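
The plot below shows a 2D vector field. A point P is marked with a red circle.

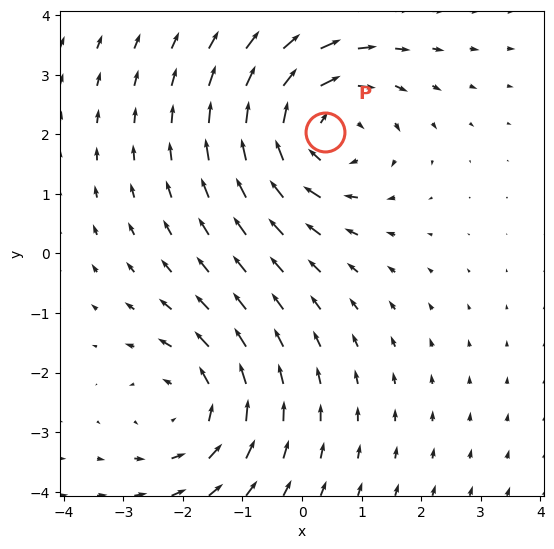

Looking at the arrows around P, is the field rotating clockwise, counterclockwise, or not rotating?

clockwise

Near P at (0.4, 2.0) the arrows circulate clockwise. The curl (z-component) there is about -3; negative curl means clockwise rotation.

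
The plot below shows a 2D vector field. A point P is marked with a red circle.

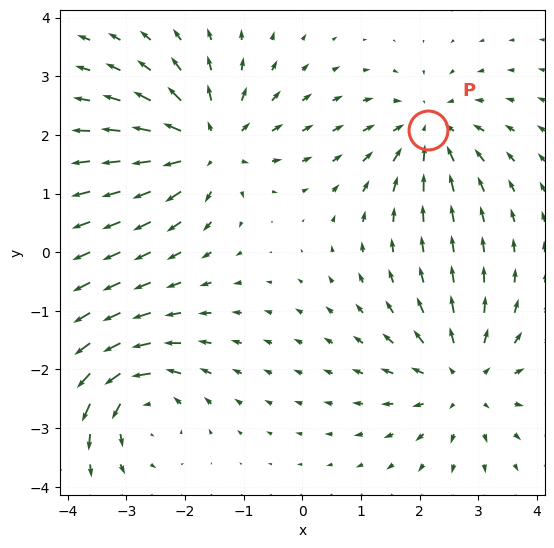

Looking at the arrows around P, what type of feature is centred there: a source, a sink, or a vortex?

sink

At P (2.1, 2.1) the arrows converge inward. Divergence about -4, curl ≈0 — negative divergence with near-zero curl is a sink.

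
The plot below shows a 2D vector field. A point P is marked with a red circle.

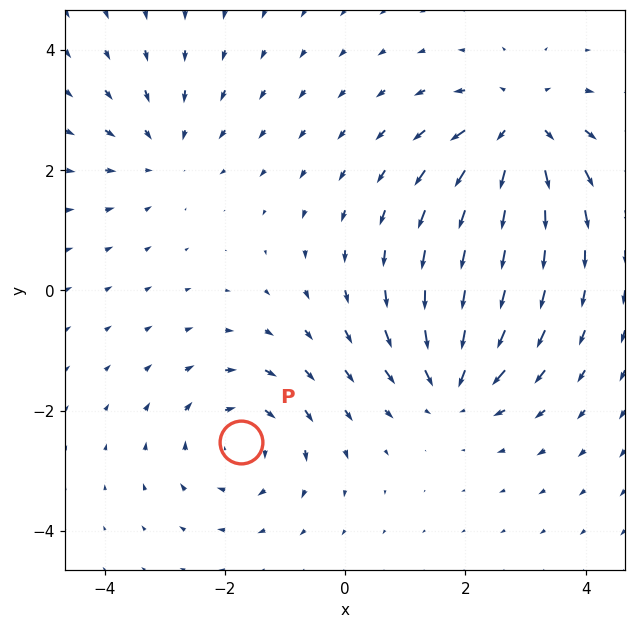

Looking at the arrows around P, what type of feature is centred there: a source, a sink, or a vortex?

vortex

At P (-1.7, -2.5) the arrows circulate clockwise. Divergence ≈0, curl about -4 — near-zero divergence with nonzero curl is a vortex.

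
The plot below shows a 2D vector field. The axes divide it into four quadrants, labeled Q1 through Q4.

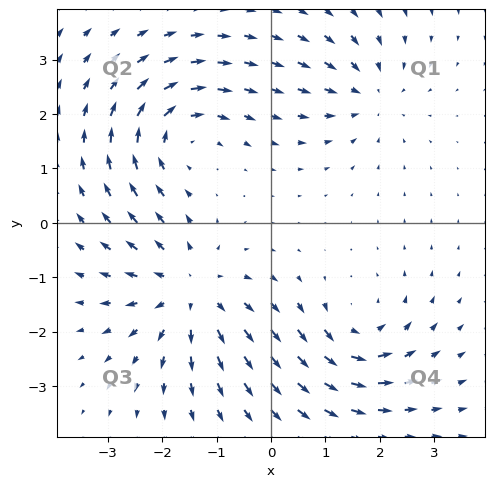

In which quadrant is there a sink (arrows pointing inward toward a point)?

Q1

The sink sits at approximately (1.8, 2.4), which lies in quadrant Q1. The divergence there is about -3, negative as expected for a sink.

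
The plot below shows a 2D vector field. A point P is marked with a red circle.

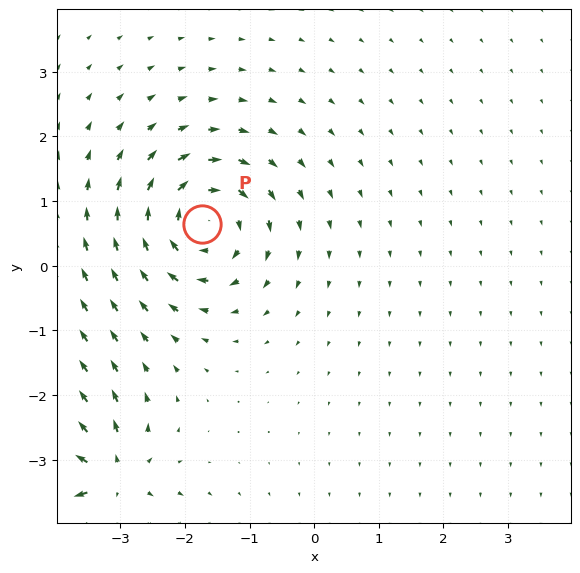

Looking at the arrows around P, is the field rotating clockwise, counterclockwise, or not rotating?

Near P at (-1.7, 0.7) the arrows circulate clockwise. The curl (z-component) there is about -6; negative curl means clockwise rotation.

clockwise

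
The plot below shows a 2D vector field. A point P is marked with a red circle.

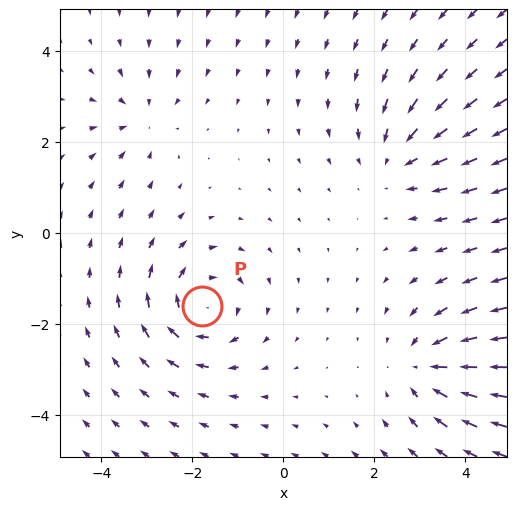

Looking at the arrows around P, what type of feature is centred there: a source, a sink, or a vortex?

At P (-1.8, -1.6) the arrows circulate clockwise. Divergence ≈0, curl about -4 — near-zero divergence with nonzero curl is a vortex.

vortex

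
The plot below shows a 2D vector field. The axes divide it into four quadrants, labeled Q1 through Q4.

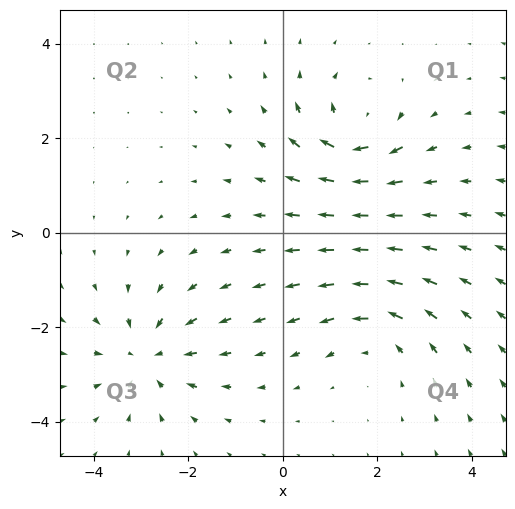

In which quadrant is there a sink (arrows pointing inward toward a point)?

The sink sits at approximately (-2.9, -2.6), which lies in quadrant Q3. The divergence there is about -3, negative as expected for a sink.

Q3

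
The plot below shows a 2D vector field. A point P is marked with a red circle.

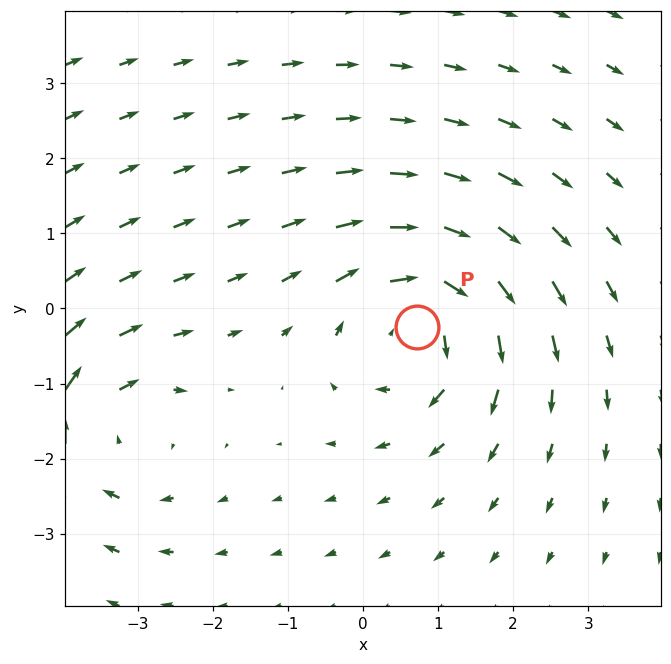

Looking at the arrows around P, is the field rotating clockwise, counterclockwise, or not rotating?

clockwise

Near P at (0.7, -0.2) the arrows circulate clockwise. The curl (z-component) there is about -5; negative curl means clockwise rotation.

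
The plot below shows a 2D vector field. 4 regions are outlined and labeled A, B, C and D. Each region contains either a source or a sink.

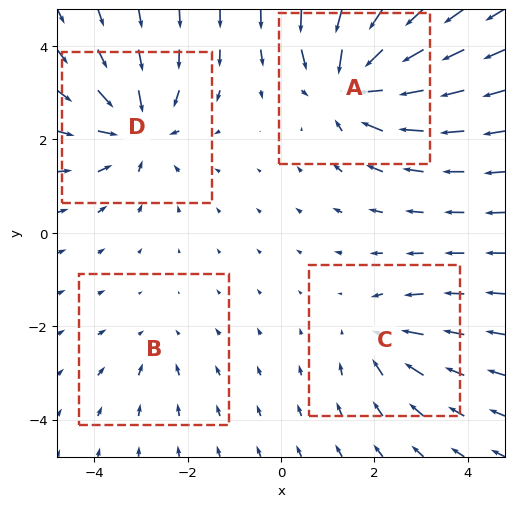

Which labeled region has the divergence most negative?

A

Divergence at each region's feature centre — A: about -7, B: about -2, C: about -3, D: about -5. Region A is most negative.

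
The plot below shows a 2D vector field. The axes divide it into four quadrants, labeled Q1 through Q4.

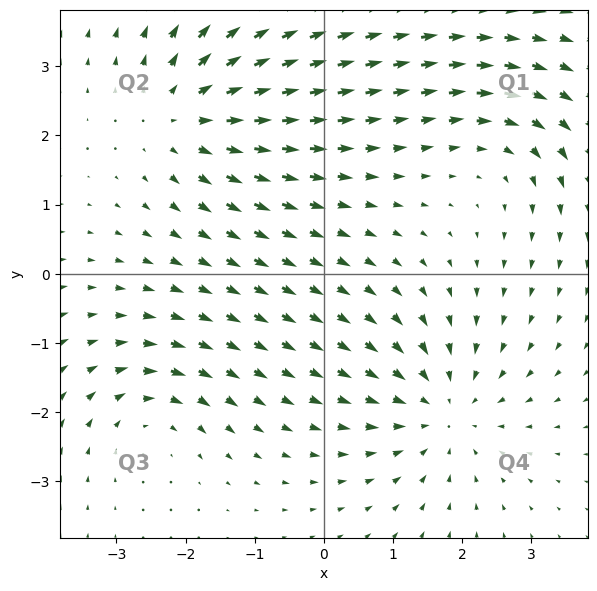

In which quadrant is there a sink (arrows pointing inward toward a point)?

The sink sits at approximately (1.7, -2.0), which lies in quadrant Q4. The divergence there is about -4, negative as expected for a sink.

Q4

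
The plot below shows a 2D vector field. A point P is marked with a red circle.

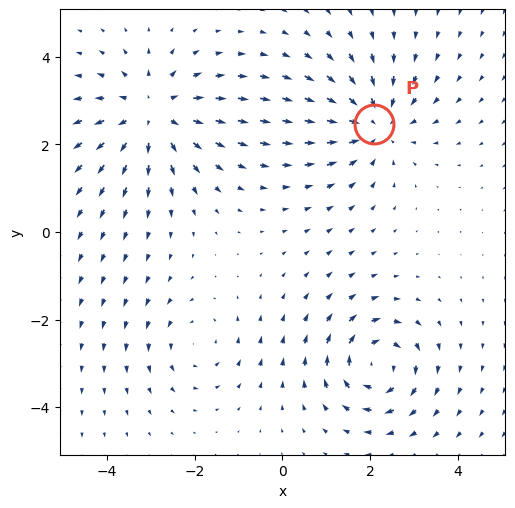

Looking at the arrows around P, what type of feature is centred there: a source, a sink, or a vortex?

At P (2.1, 2.5) the arrows converge inward. Divergence about -4, curl ≈0 — negative divergence with near-zero curl is a sink.

sink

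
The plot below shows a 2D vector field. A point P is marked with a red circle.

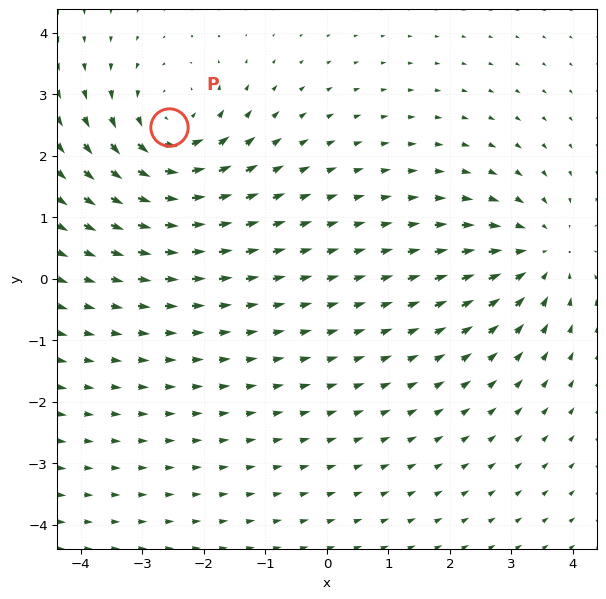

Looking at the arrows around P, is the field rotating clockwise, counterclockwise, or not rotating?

counterclockwise

Near P at (-2.6, 2.5) the arrows circulate counterclockwise. The curl (z-component) there is about +5; positive curl means counterclockwise rotation.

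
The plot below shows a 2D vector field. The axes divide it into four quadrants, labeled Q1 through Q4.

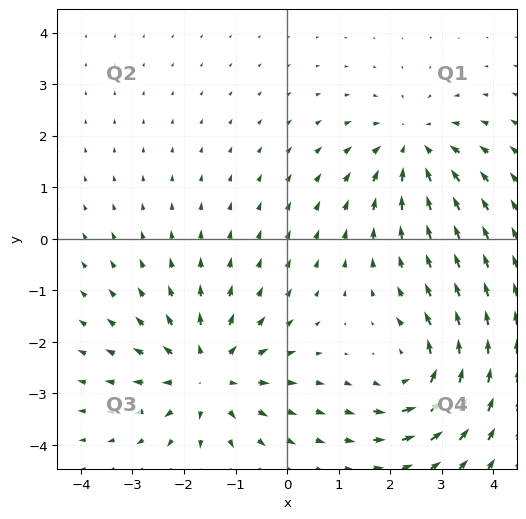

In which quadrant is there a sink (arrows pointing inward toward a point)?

Q1

The sink sits at approximately (2.5, 1.8), which lies in quadrant Q1. The divergence there is about -3, negative as expected for a sink.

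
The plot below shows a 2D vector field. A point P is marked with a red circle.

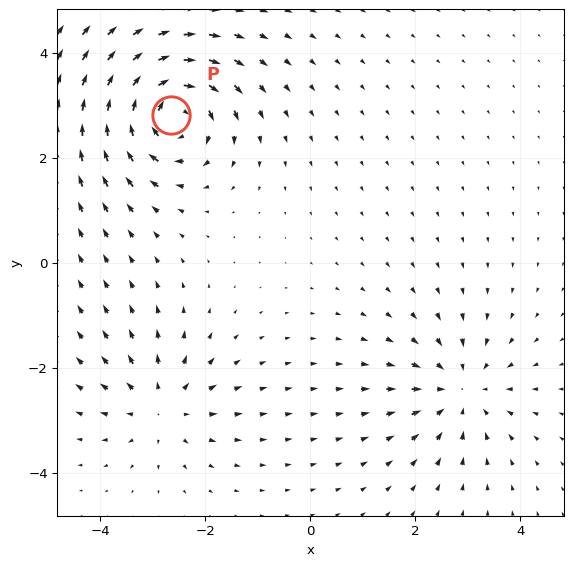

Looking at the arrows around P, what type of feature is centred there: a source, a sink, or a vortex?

vortex

At P (-2.7, 2.8) the arrows circulate clockwise. Divergence ≈0, curl about -6 — near-zero divergence with nonzero curl is a vortex.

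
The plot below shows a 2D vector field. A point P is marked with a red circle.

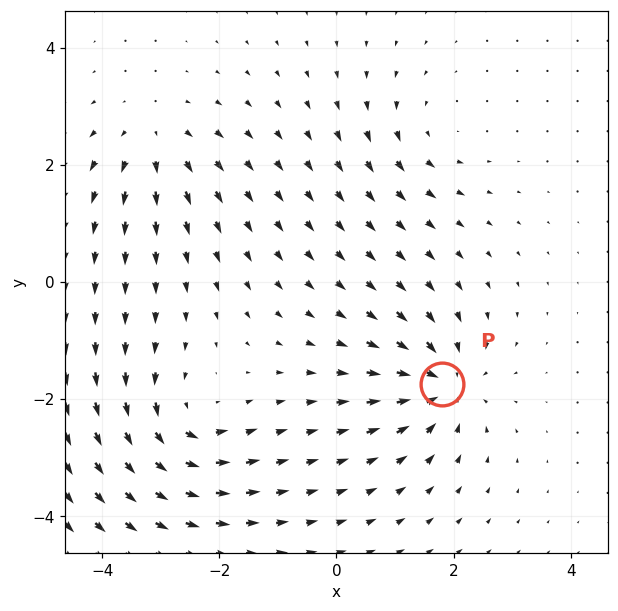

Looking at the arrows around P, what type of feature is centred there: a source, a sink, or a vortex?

At P (1.8, -1.7) the arrows converge inward. Divergence about -6, curl ≈0 — negative divergence with near-zero curl is a sink.

sink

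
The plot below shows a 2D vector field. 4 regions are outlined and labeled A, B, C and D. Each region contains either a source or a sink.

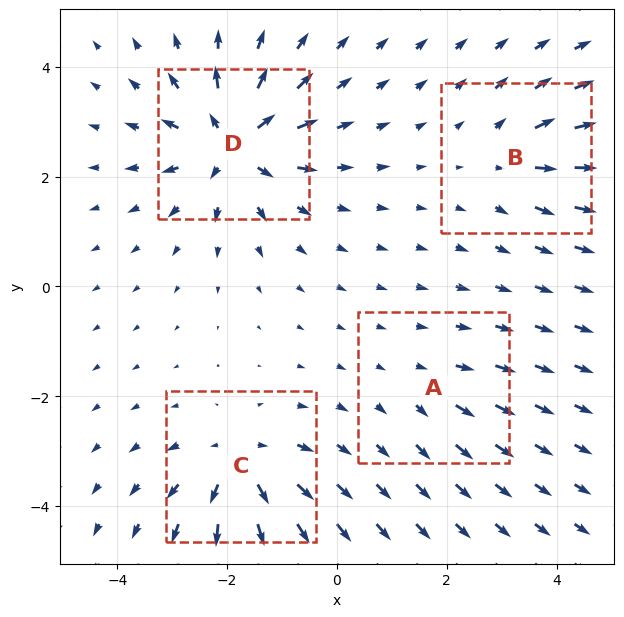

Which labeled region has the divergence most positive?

Divergence at each region's feature centre — A: about +2, B: about +4, C: about +6, D: about +8. Region D is most positive.

D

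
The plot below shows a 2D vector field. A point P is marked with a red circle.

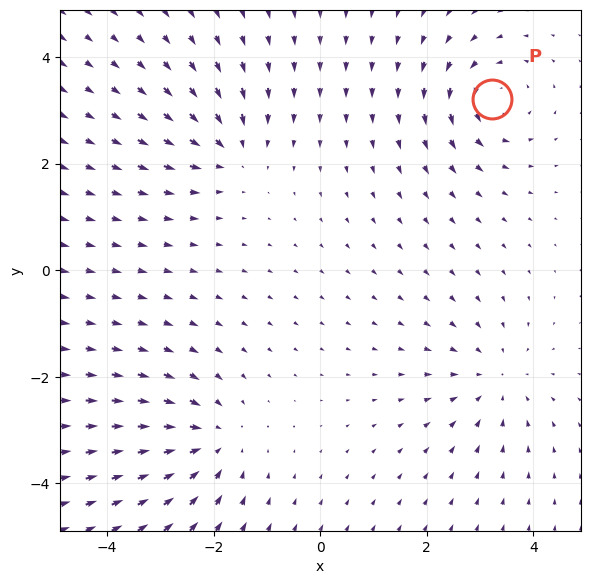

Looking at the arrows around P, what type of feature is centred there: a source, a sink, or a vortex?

At P (3.2, 3.2) the arrows circulate counterclockwise. Divergence ≈0, curl about +4 — near-zero divergence with nonzero curl is a vortex.

vortex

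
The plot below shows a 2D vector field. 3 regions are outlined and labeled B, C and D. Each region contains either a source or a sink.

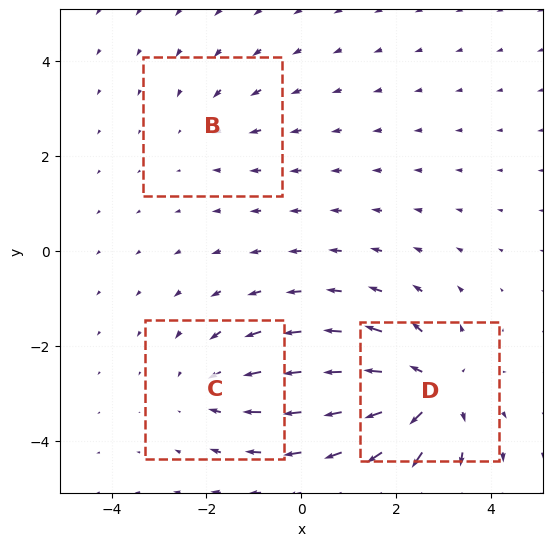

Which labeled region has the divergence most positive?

Divergence at each region's feature centre — B: about -2, C: about -3, D: about +5. Region D is most positive.

D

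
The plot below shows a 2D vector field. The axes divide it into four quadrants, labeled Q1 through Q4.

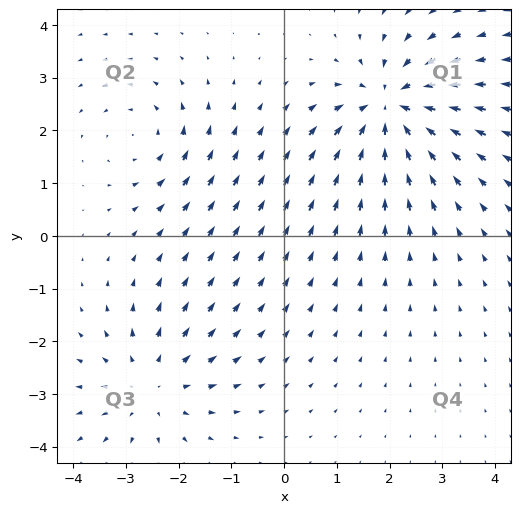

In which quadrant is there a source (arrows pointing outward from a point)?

The source sits at approximately (-2.5, -2.8), which lies in quadrant Q3. The divergence there is about +3, positive as expected for a source.

Q3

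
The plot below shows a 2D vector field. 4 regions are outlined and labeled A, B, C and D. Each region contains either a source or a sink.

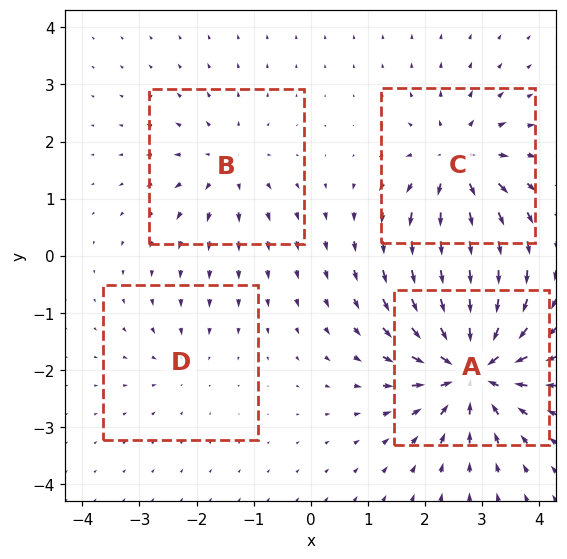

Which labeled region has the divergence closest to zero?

D

Divergence at each region's feature centre — A: about -8, B: about +4, C: about +6, D: about -2. Region D is closest to zero.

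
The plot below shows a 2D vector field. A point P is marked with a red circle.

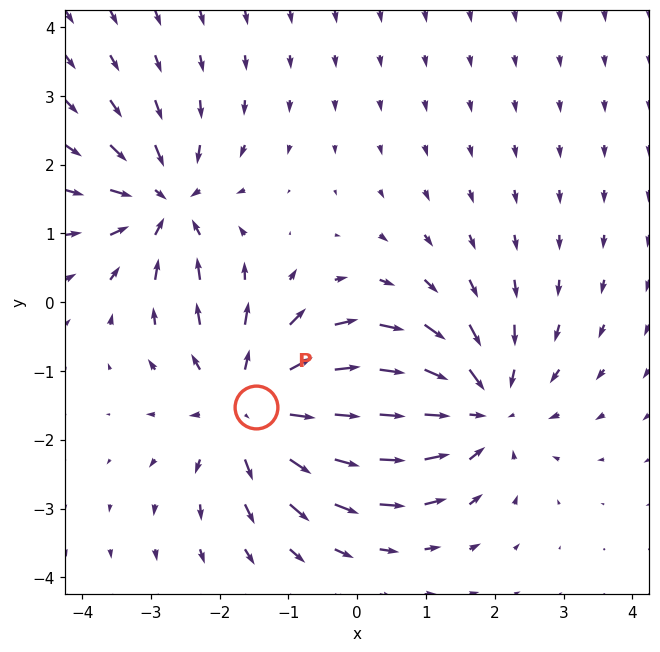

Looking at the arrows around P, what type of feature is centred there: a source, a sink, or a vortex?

source

At P (-1.5, -1.5) the arrows spread outward. Divergence about +5, curl ≈0 — positive divergence with near-zero curl is a source.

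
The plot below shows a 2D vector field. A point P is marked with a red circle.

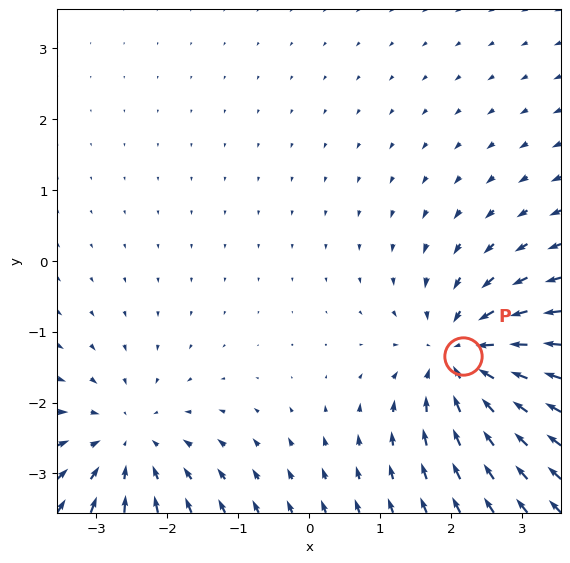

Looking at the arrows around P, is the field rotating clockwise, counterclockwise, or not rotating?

Near P at (2.2, -1.3) the arrows show no circulation. The curl there is ≈0.

not rotating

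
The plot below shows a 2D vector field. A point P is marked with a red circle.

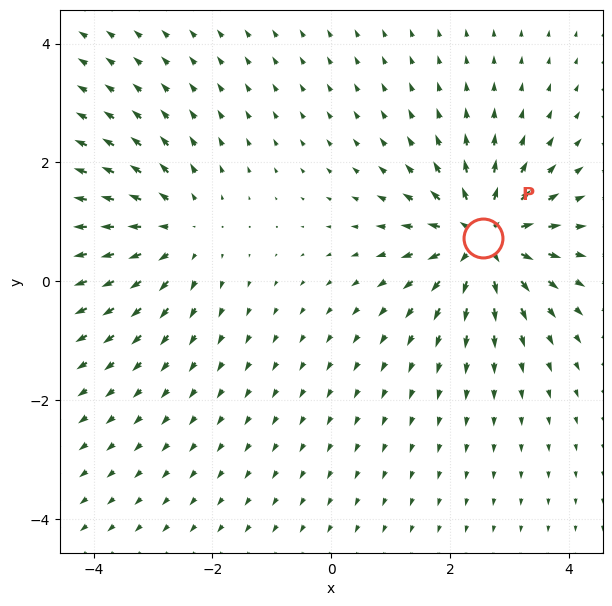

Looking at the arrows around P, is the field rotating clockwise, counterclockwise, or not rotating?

not rotating

Near P at (2.6, 0.7) the arrows show no circulation. The curl there is ≈0.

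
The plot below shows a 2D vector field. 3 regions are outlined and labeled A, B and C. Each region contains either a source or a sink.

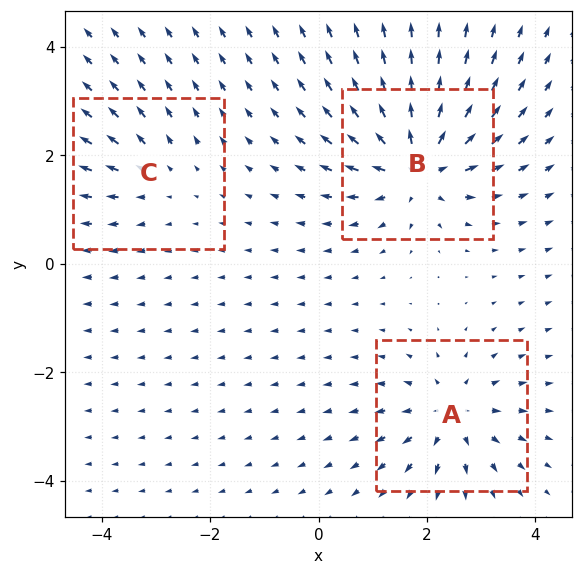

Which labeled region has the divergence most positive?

B

Divergence at each region's feature centre — A: about +4, B: about +6, C: about +2. Region B is most positive.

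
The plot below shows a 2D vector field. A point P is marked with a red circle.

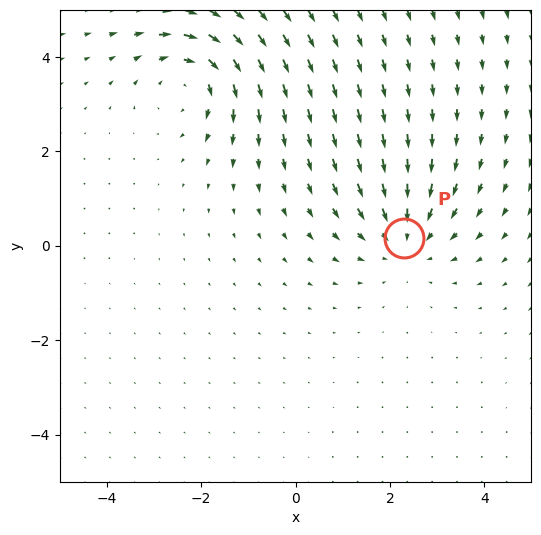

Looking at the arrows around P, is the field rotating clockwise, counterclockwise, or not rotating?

not rotating

Near P at (2.3, 0.2) the arrows show no circulation. The curl there is ≈0.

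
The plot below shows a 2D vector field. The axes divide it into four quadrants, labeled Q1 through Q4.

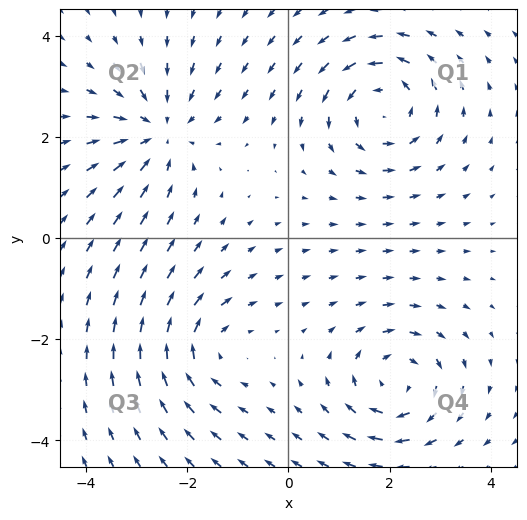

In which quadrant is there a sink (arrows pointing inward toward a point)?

Q2

The sink sits at approximately (-2.6, 2.1), which lies in quadrant Q2. The divergence there is about -3, negative as expected for a sink.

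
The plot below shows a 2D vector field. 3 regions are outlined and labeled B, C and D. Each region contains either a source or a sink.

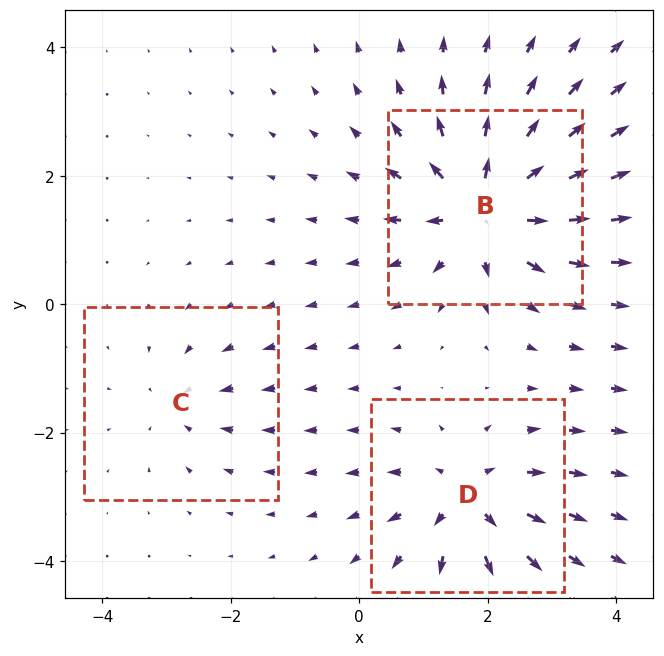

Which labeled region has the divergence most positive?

B

Divergence at each region's feature centre — B: about +6, C: about -2, D: about +4. Region B is most positive.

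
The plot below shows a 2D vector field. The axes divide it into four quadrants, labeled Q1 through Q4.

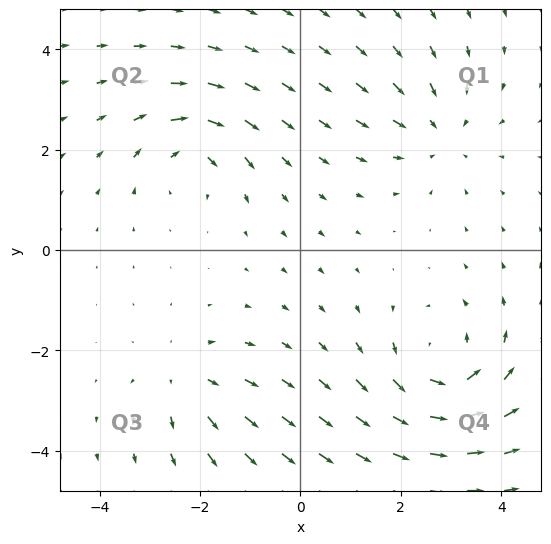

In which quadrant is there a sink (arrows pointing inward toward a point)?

Q1

The sink sits at approximately (2.8, 2.3), which lies in quadrant Q1. The divergence there is about -3, negative as expected for a sink.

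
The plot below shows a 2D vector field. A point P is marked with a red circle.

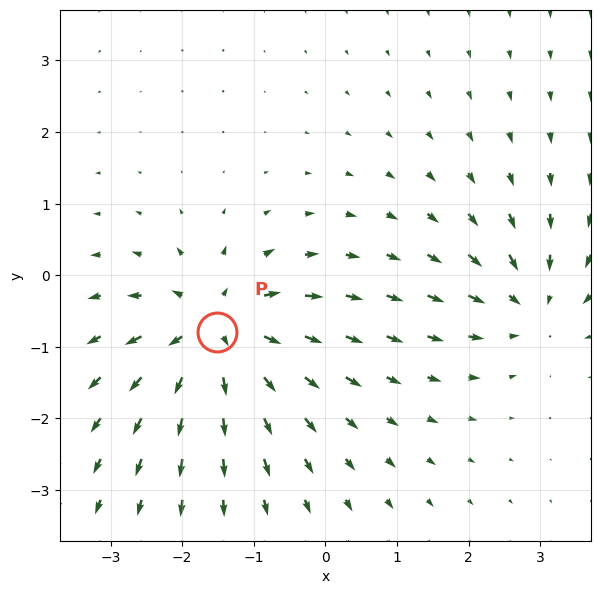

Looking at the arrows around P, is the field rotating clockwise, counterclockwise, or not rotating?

Near P at (-1.5, -0.8) the arrows show no circulation. The curl there is ≈0.

not rotating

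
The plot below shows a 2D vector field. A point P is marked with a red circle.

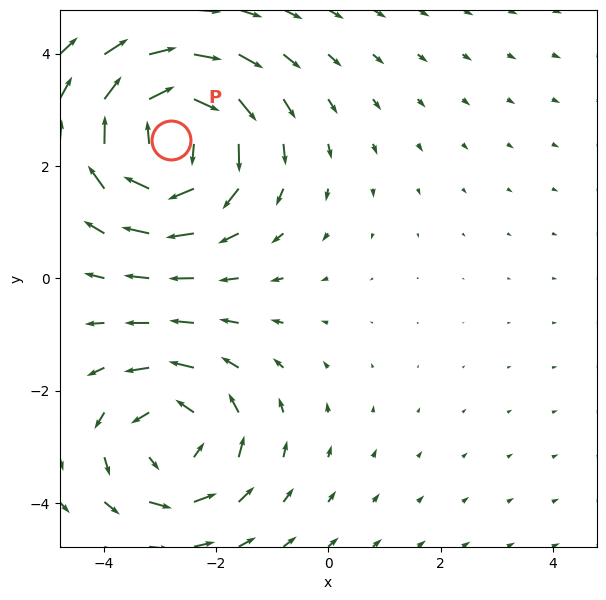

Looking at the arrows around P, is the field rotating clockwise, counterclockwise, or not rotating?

Near P at (-2.8, 2.5) the arrows circulate clockwise. The curl (z-component) there is about -4; negative curl means clockwise rotation.

clockwise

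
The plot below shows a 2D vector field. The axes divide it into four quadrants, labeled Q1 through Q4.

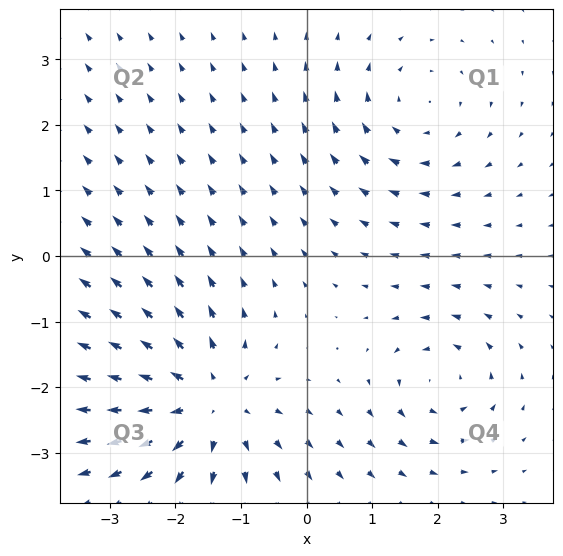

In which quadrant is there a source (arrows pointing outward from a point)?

Q3

The source sits at approximately (-1.5, -2.2), which lies in quadrant Q3. The divergence there is about +4, positive as expected for a source.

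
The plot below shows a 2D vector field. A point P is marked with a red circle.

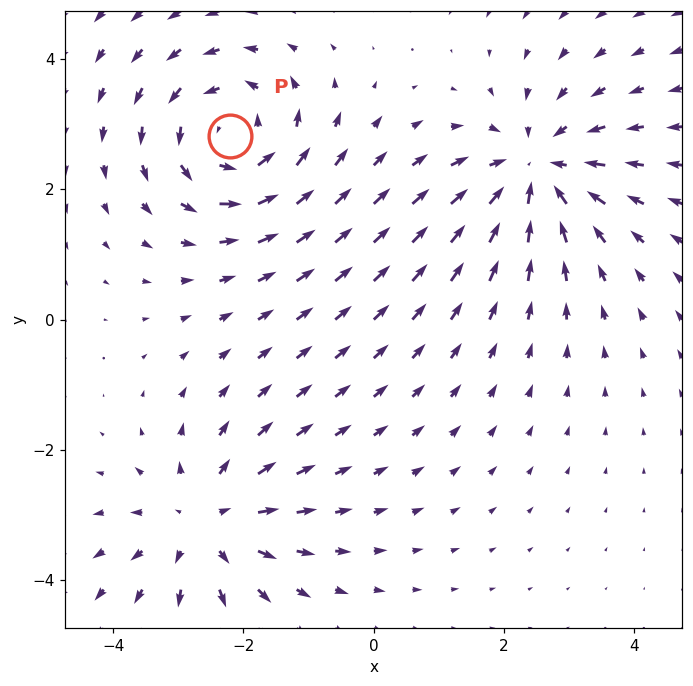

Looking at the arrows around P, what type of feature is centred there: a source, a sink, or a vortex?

At P (-2.2, 2.8) the arrows circulate counterclockwise. Divergence ≈0, curl about +4 — near-zero divergence with nonzero curl is a vortex.

vortex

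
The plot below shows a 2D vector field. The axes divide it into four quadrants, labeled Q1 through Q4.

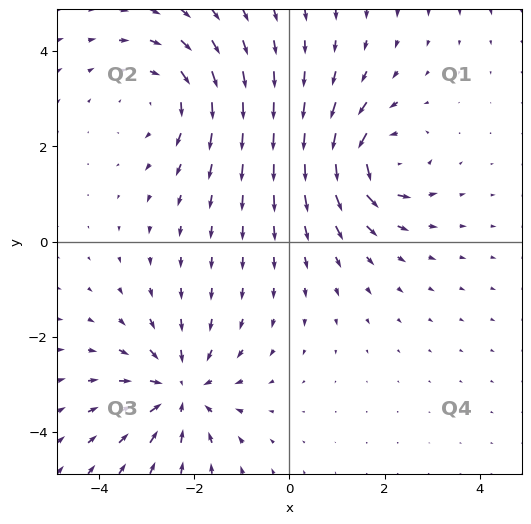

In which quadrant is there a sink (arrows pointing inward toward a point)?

Q3

The sink sits at approximately (-2.3, -3.1), which lies in quadrant Q3. The divergence there is about -5, negative as expected for a sink.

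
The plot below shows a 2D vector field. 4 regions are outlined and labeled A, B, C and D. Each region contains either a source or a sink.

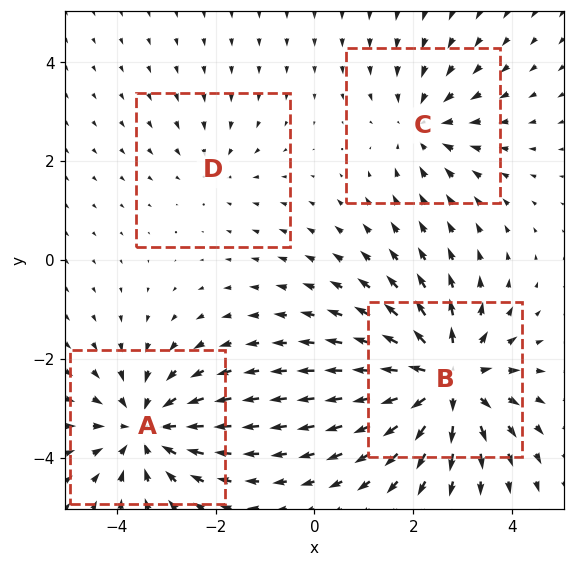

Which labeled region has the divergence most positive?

B

Divergence at each region's feature centre — A: about -5, B: about +6, C: about -3, D: about -2. Region B is most positive.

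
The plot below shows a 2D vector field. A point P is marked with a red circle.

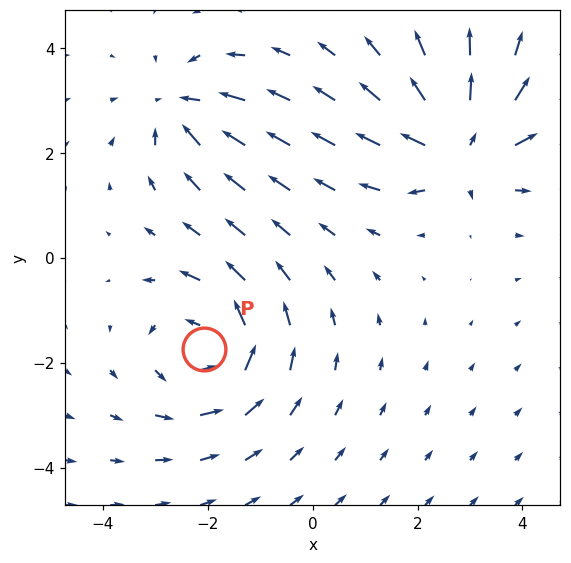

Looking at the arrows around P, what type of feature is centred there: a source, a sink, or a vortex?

vortex

At P (-2.1, -1.7) the arrows circulate counterclockwise. Divergence ≈0, curl about +4 — near-zero divergence with nonzero curl is a vortex.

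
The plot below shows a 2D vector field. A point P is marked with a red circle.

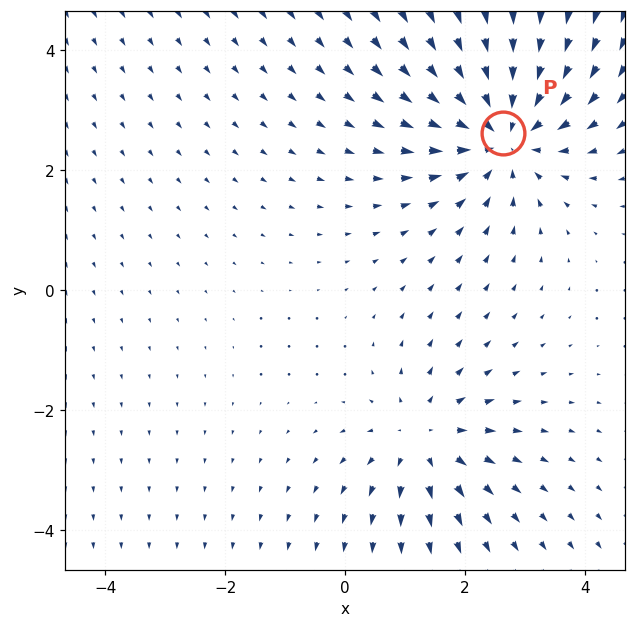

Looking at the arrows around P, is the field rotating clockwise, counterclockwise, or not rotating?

not rotating

Near P at (2.6, 2.6) the arrows show no circulation. The curl there is ≈0.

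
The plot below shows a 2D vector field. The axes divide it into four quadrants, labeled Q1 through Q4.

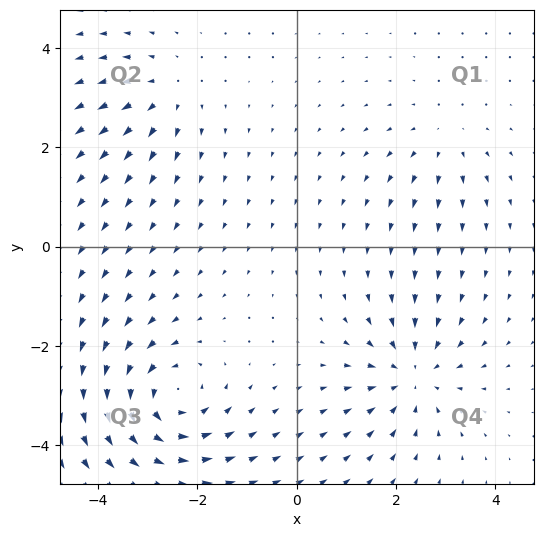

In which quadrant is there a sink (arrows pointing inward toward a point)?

Q4

The sink sits at approximately (2.3, -2.6), which lies in quadrant Q4. The divergence there is about -4, negative as expected for a sink.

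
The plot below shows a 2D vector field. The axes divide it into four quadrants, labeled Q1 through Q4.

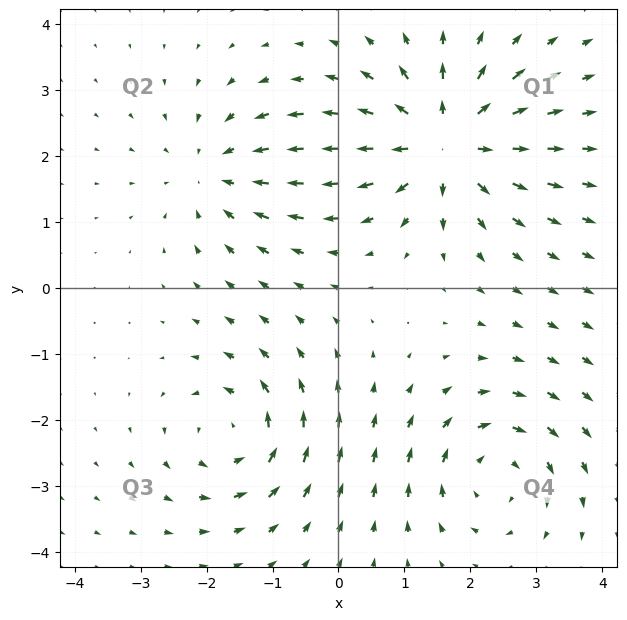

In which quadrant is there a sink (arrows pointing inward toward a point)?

The sink sits at approximately (-1.9, 1.8), which lies in quadrant Q2. The divergence there is about -3, negative as expected for a sink.

Q2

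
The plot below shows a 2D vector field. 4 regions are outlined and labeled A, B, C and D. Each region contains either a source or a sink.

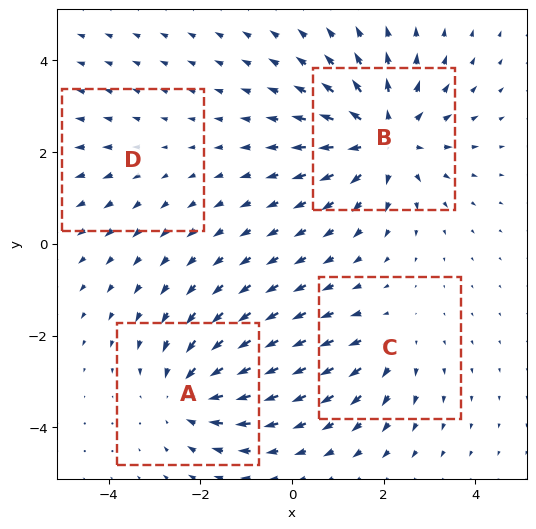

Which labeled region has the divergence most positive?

B

Divergence at each region's feature centre — A: about -4, B: about +6, C: about +3, D: about +2. Region B is most positive.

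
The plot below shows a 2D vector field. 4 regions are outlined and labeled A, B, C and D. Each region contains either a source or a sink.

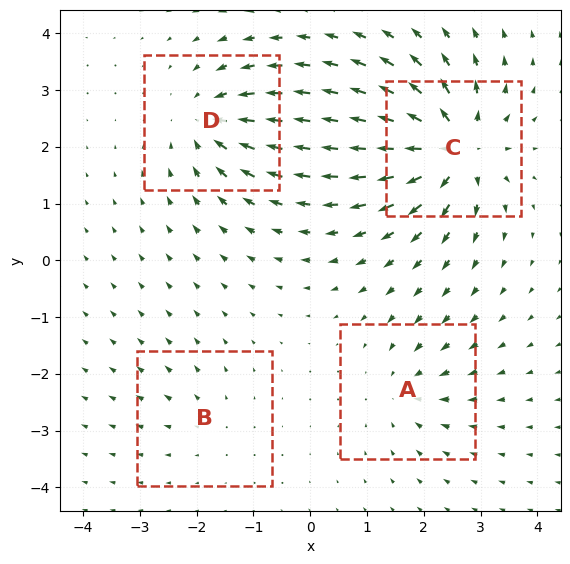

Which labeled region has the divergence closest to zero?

Divergence at each region's feature centre — A: about -4, B: about +2, C: about +9, D: about -6. Region B is closest to zero.

B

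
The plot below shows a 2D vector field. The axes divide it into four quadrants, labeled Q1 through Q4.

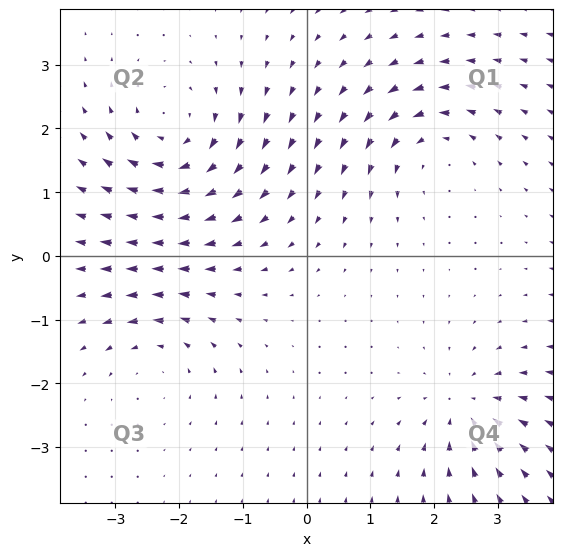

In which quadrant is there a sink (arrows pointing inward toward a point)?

The sink sits at approximately (2.5, -2.4), which lies in quadrant Q4. The divergence there is about -4, negative as expected for a sink.

Q4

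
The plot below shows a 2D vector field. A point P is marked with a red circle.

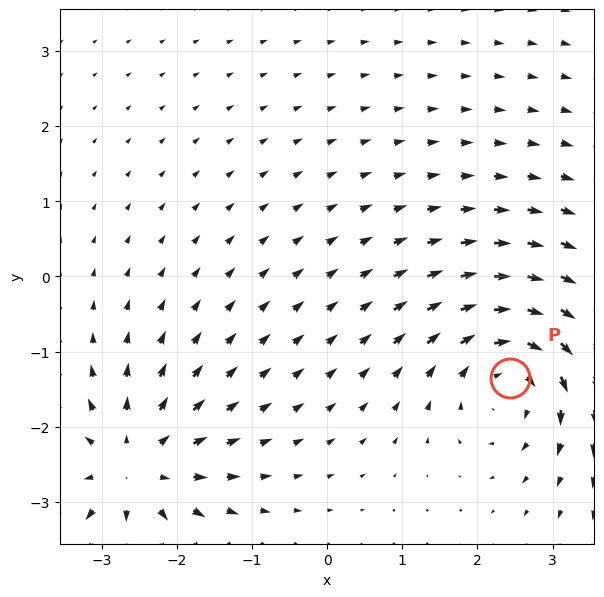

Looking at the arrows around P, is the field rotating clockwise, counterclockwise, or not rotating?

clockwise

Near P at (2.4, -1.4) the arrows circulate clockwise. The curl (z-component) there is about -3; negative curl means clockwise rotation.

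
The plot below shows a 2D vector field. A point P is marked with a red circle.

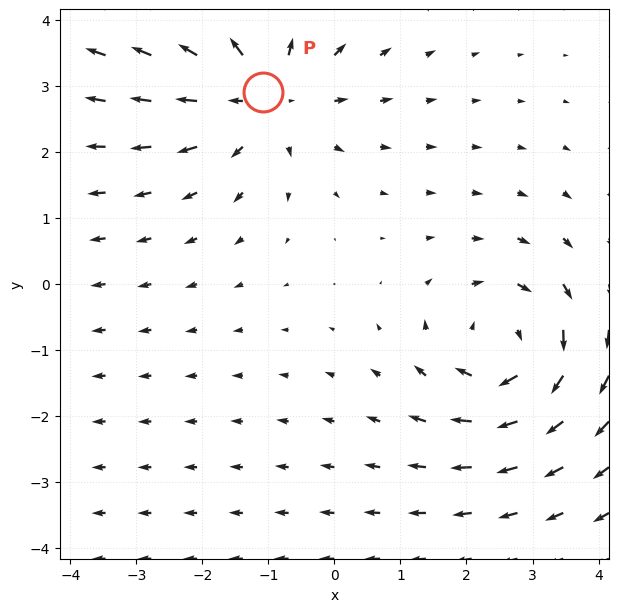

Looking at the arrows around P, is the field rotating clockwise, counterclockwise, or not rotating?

not rotating

Near P at (-1.1, 2.9) the arrows show no circulation. The curl there is ≈0.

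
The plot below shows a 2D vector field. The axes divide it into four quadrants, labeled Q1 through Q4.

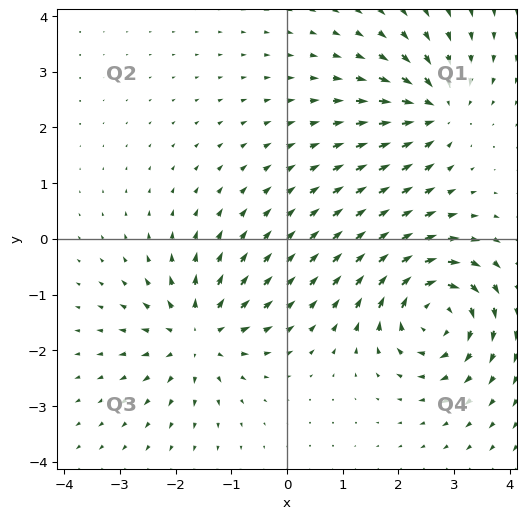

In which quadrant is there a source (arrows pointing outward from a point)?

Q3

The source sits at approximately (-1.6, -1.7), which lies in quadrant Q3. The divergence there is about +5, positive as expected for a source.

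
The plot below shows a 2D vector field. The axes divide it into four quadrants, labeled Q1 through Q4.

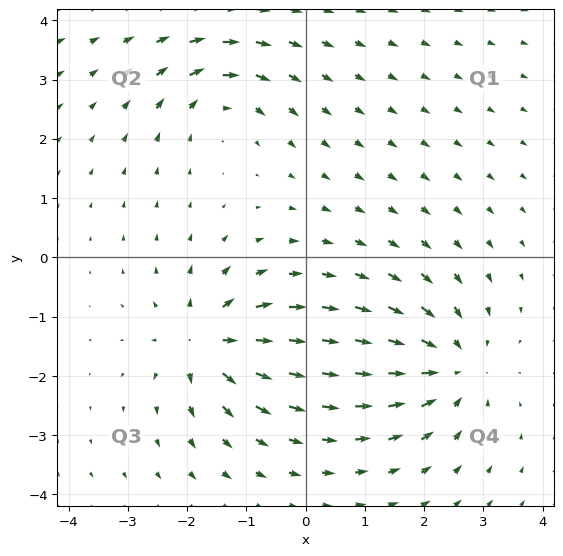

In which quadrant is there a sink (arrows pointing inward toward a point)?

Q4

The sink sits at approximately (2.5, -1.8), which lies in quadrant Q4. The divergence there is about -5, negative as expected for a sink.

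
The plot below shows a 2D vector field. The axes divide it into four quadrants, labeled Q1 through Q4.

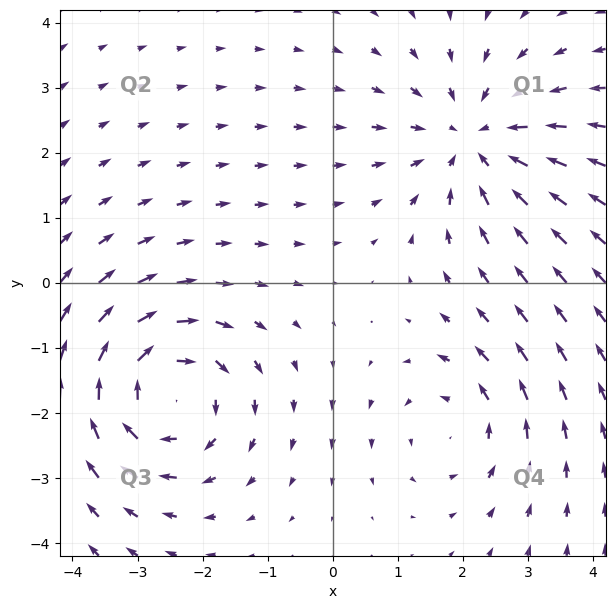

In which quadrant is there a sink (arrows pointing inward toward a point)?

The sink sits at approximately (2.2, 2.2), which lies in quadrant Q1. The divergence there is about -3, negative as expected for a sink.

Q1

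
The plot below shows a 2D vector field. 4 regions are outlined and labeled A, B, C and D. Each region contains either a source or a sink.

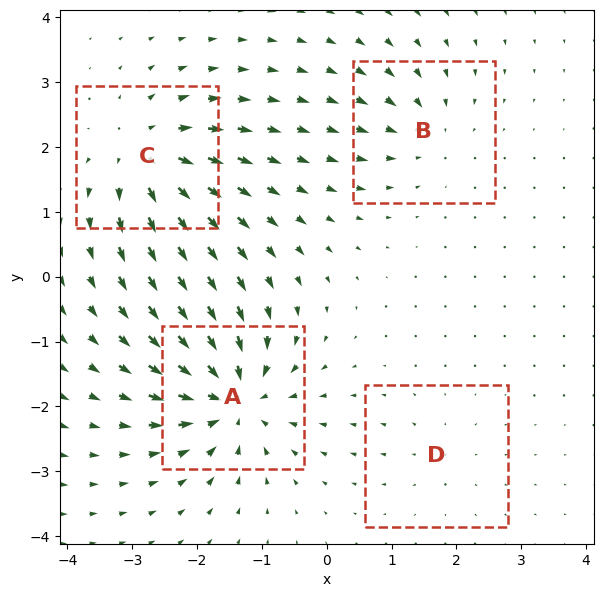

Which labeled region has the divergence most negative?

Divergence at each region's feature centre — A: about -8, B: about -4, C: about +7, D: about +2. Region A is most negative.

A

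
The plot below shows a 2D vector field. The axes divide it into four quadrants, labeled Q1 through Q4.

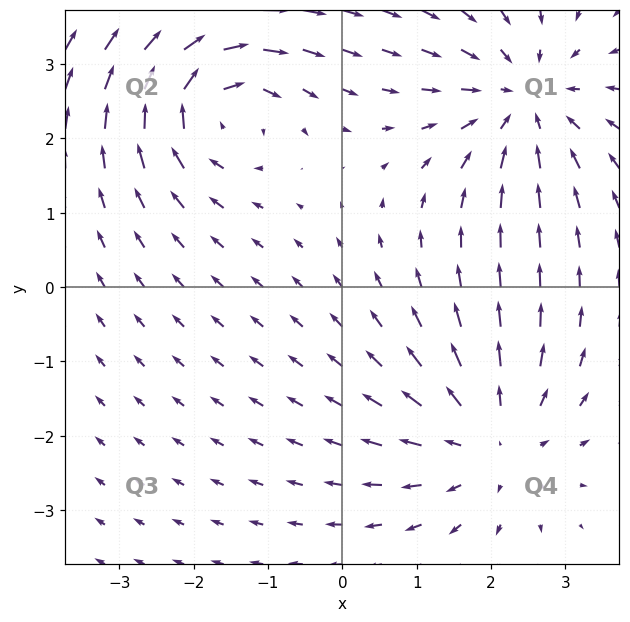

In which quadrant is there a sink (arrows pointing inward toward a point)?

The sink sits at approximately (2.4, 2.5), which lies in quadrant Q1. The divergence there is about -4, negative as expected for a sink.

Q1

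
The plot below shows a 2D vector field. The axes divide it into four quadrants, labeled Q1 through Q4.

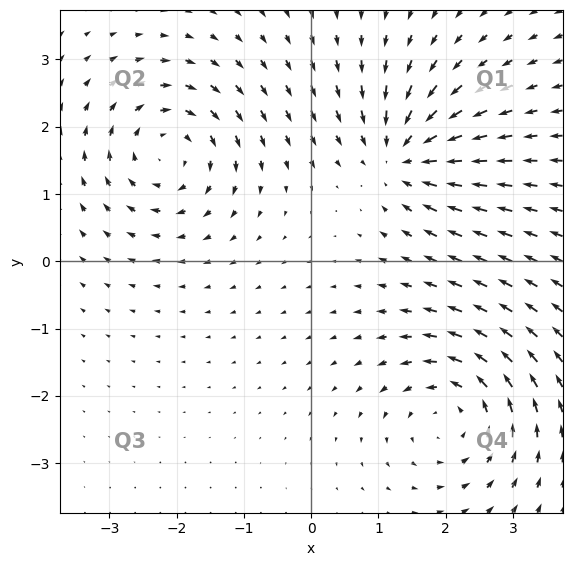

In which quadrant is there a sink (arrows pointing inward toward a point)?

The sink sits at approximately (1.4, 1.6), which lies in quadrant Q1. The divergence there is about -6, negative as expected for a sink.

Q1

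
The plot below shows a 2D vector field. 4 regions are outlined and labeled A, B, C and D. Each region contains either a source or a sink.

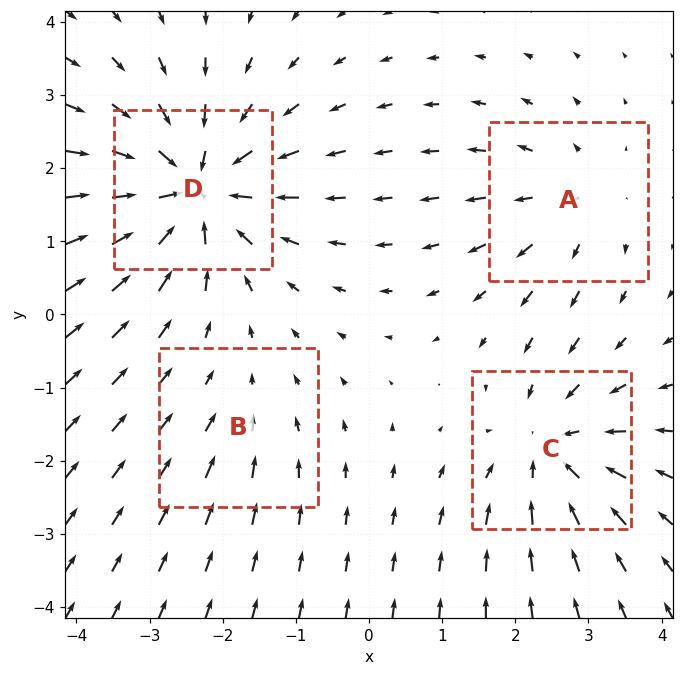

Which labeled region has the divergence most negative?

Divergence at each region's feature centre — A: about +3, B: about -2, C: about -5, D: about -7. Region D is most negative.

D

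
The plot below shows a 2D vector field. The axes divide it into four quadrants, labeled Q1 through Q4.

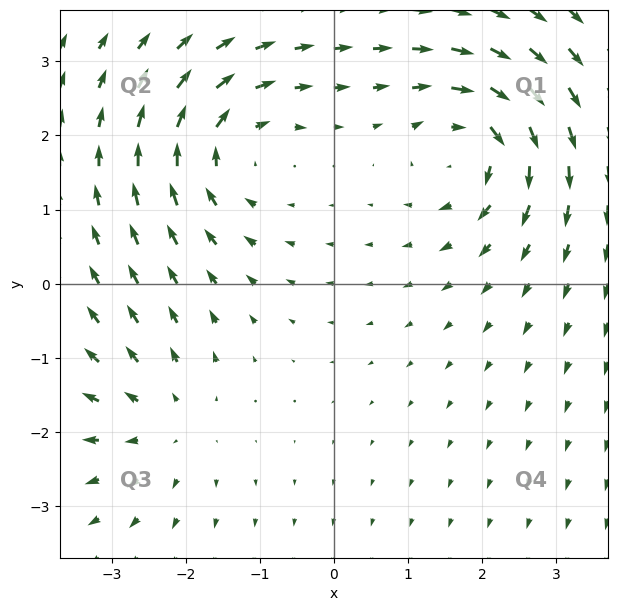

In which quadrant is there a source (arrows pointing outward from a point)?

Q3

The source sits at approximately (-2.3, -1.9), which lies in quadrant Q3. The divergence there is about +4, positive as expected for a source.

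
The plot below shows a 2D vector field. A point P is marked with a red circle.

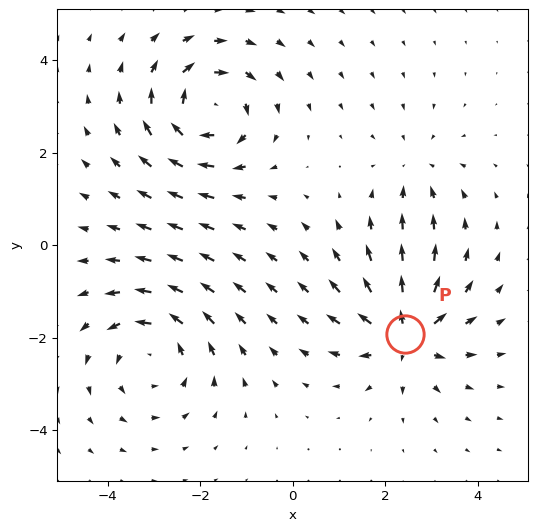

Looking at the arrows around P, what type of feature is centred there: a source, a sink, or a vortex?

At P (2.4, -1.9) the arrows spread outward. Divergence about +6, curl ≈0 — positive divergence with near-zero curl is a source.

source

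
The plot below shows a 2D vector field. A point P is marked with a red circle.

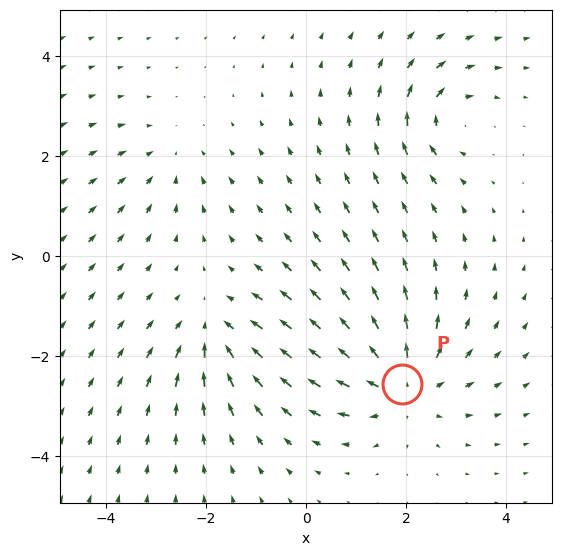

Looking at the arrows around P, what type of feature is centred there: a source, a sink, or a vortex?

At P (1.9, -2.6) the arrows spread outward. Divergence about +5, curl ≈0 — positive divergence with near-zero curl is a source.

source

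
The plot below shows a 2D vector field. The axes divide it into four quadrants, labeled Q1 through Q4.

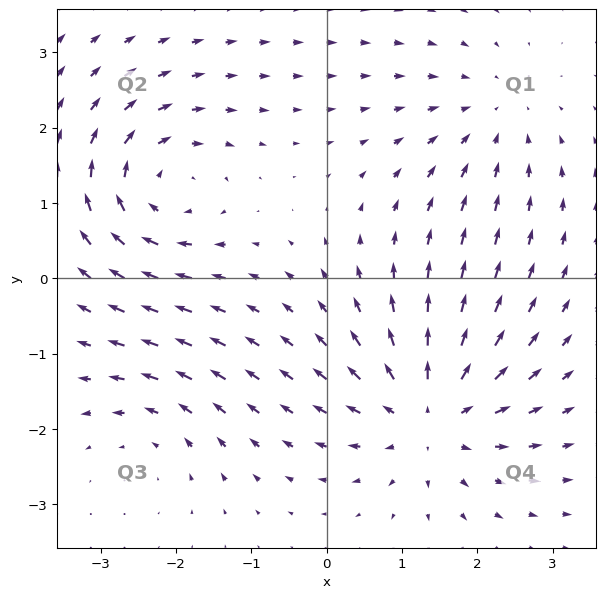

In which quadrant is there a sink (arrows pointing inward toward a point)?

The sink sits at approximately (2.2, 2.1), which lies in quadrant Q1. The divergence there is about -3, negative as expected for a sink.

Q1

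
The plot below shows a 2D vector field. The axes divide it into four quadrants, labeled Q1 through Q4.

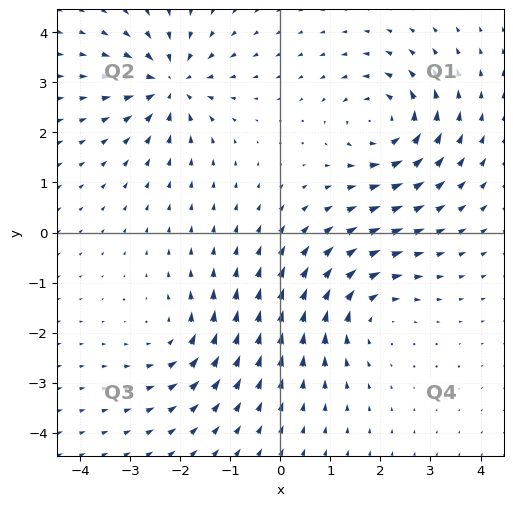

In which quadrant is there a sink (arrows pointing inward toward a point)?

Q2

The sink sits at approximately (-2.2, 3.0), which lies in quadrant Q2. The divergence there is about -6, negative as expected for a sink.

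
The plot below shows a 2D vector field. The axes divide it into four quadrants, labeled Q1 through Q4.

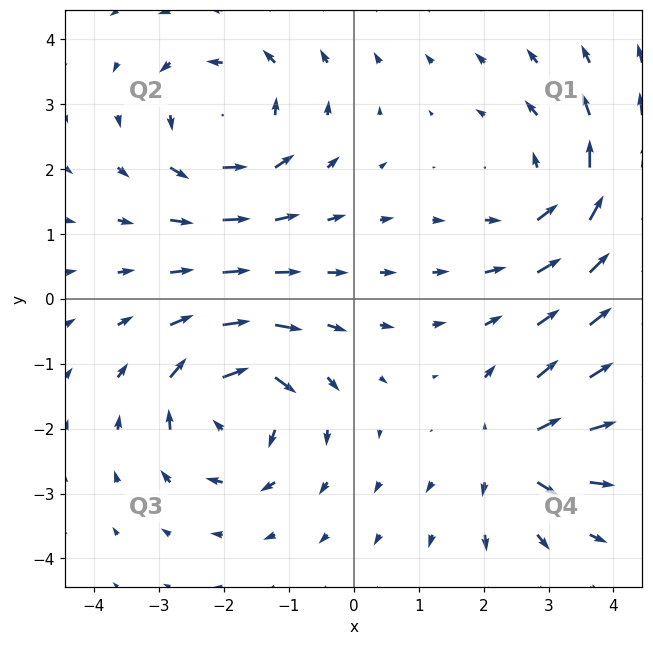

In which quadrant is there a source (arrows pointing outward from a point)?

Q4

The source sits at approximately (2.5, -2.4), which lies in quadrant Q4. The divergence there is about +4, positive as expected for a source.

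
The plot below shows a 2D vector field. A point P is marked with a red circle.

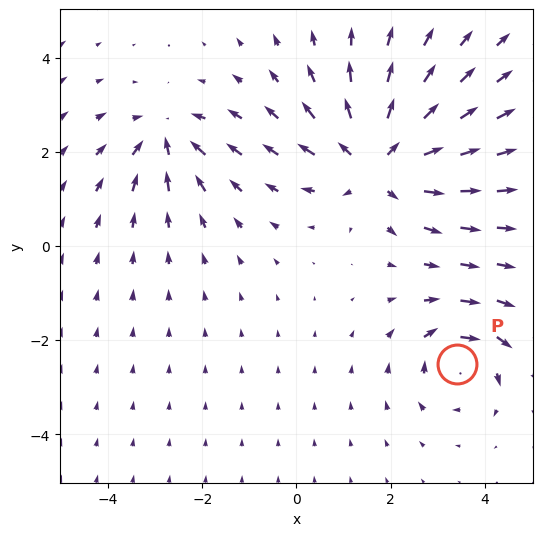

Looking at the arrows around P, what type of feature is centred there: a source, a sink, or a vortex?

vortex

At P (3.4, -2.5) the arrows circulate clockwise. Divergence ≈0, curl about -4 — near-zero divergence with nonzero curl is a vortex.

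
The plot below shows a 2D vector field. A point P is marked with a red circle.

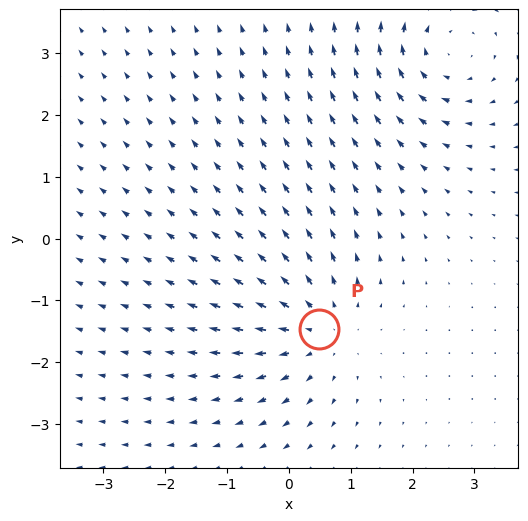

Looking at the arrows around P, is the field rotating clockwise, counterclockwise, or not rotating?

Near P at (0.5, -1.5) the arrows show no circulation. The curl there is ≈0.

not rotating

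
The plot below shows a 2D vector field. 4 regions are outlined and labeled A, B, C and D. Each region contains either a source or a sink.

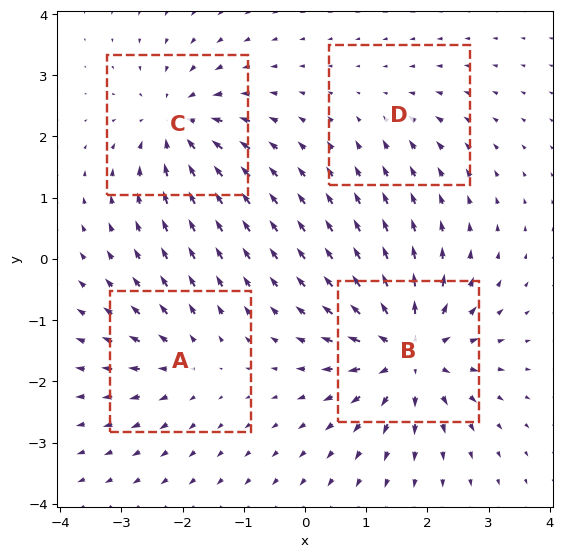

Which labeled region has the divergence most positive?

B

Divergence at each region's feature centre — A: about +4, B: about +8, C: about -6, D: about -2. Region B is most positive.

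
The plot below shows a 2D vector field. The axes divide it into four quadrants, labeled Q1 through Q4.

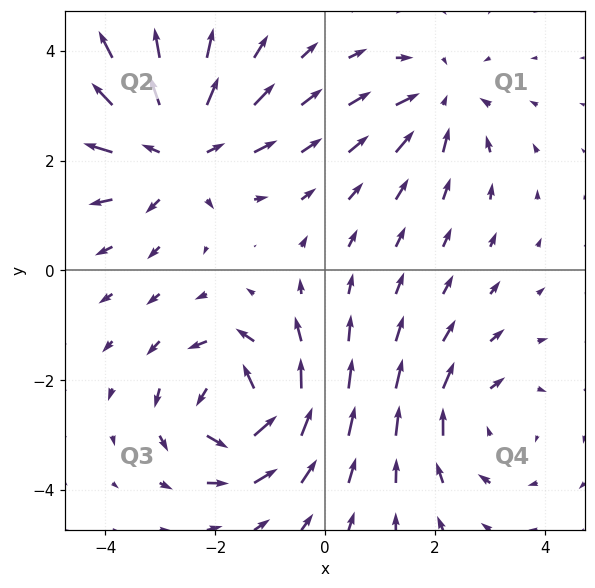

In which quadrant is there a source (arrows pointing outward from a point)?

The source sits at approximately (-2.7, 2.2), which lies in quadrant Q2. The divergence there is about +4, positive as expected for a source.

Q2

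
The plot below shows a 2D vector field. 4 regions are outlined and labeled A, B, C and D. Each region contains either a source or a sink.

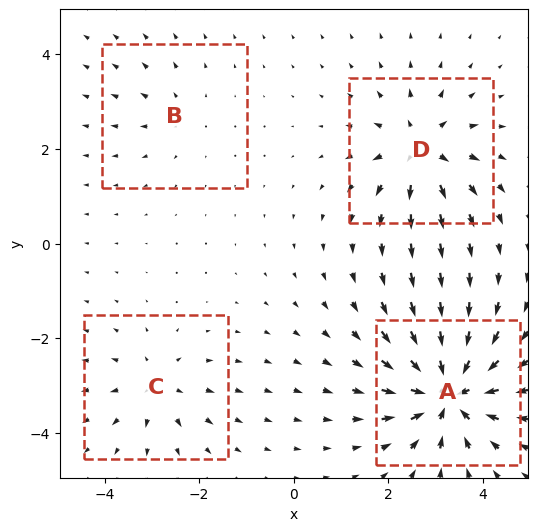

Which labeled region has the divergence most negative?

A

Divergence at each region's feature centre — A: about -9, B: about +2, C: about +4, D: about +6. Region A is most negative.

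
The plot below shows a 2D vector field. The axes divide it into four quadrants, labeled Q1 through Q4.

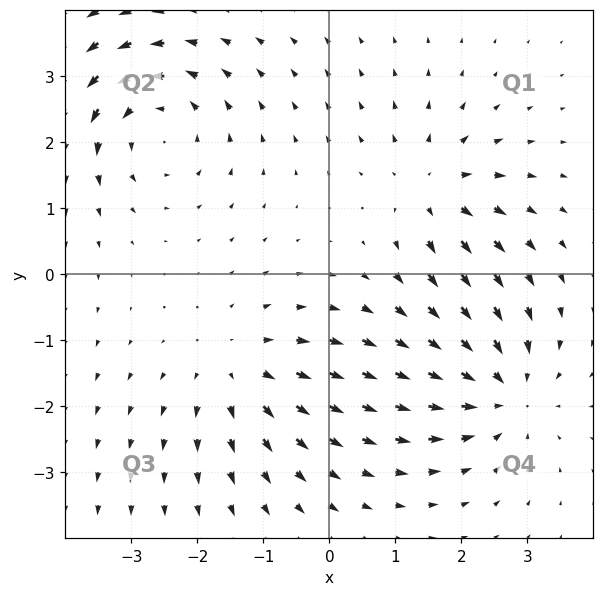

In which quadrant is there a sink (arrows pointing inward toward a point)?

Q4

The sink sits at approximately (2.6, -1.8), which lies in quadrant Q4. The divergence there is about -4, negative as expected for a sink.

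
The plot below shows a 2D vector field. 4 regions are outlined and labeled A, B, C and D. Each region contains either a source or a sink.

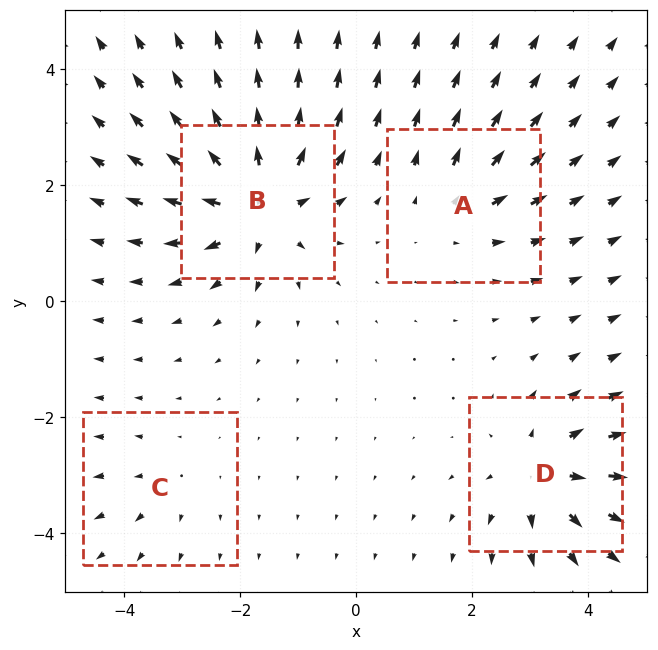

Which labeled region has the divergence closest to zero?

C

Divergence at each region's feature centre — A: about +4, B: about +8, C: about +2, D: about +6. Region C is closest to zero.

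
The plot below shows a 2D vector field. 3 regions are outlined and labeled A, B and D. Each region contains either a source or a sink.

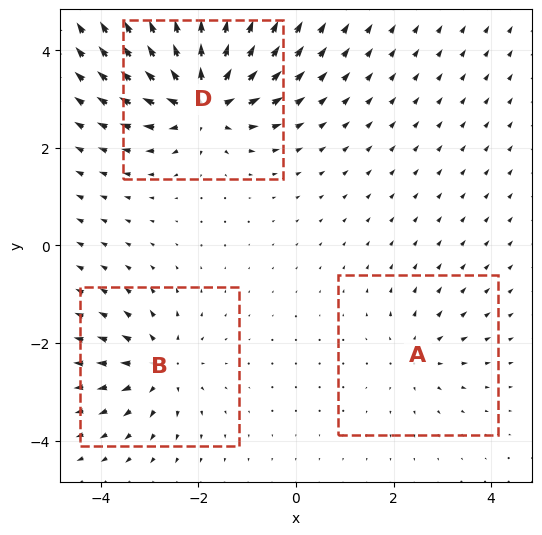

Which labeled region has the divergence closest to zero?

Divergence at each region's feature centre — A: about +3, B: about +4, D: about +7. Region A is closest to zero.

A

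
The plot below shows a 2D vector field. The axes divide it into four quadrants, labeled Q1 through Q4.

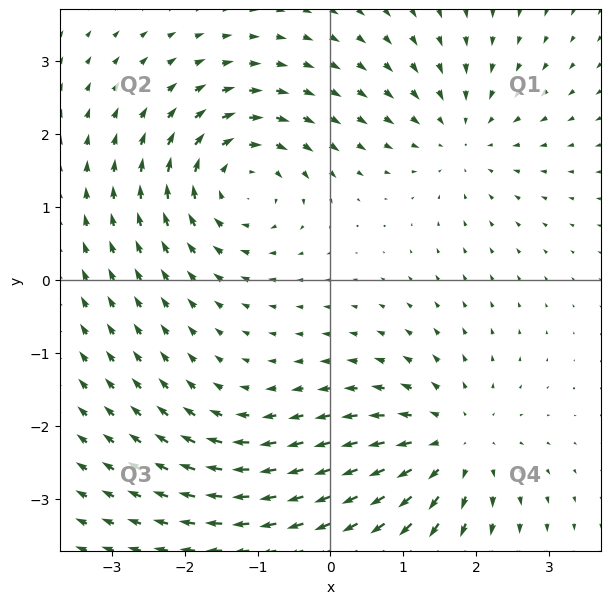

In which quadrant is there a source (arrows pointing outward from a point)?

The source sits at approximately (1.7, -2.3), which lies in quadrant Q4. The divergence there is about +4, positive as expected for a source.

Q4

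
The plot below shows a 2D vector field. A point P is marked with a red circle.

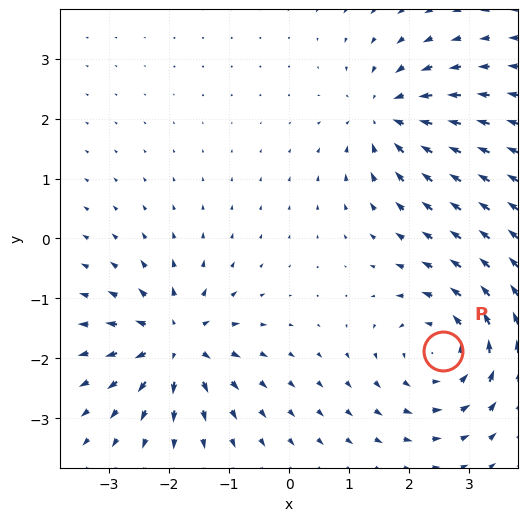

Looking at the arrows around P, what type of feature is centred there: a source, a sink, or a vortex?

At P (2.6, -1.9) the arrows circulate counterclockwise. Divergence ≈0, curl about +5 — near-zero divergence with nonzero curl is a vortex.

vortex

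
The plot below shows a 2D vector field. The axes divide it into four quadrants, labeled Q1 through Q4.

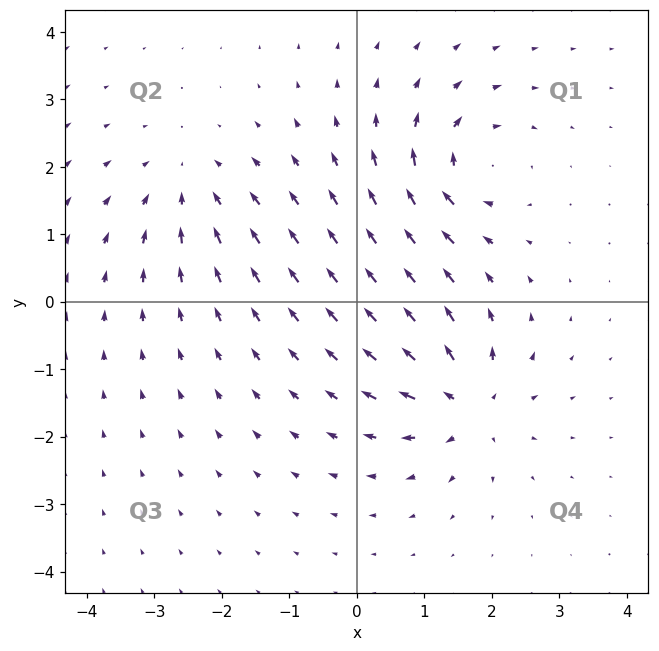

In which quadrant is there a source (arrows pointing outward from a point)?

The source sits at approximately (1.6, -1.5), which lies in quadrant Q4. The divergence there is about +6, positive as expected for a source.

Q4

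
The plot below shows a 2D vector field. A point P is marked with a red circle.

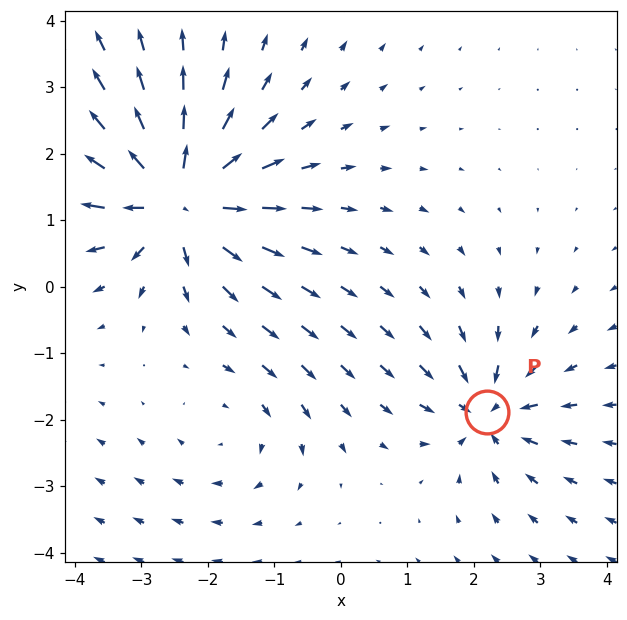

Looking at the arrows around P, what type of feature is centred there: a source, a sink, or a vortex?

At P (2.2, -1.9) the arrows converge inward. Divergence about -4, curl ≈0 — negative divergence with near-zero curl is a sink.

sink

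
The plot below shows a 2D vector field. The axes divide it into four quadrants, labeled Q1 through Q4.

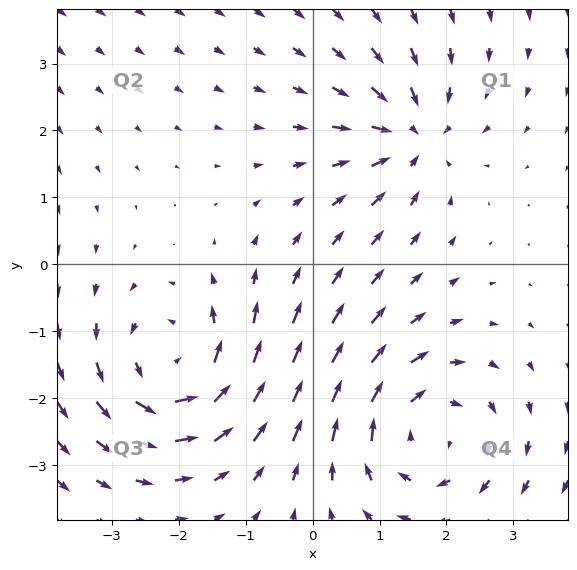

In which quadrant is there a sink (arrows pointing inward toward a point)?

Q1

The sink sits at approximately (1.5, 1.9), which lies in quadrant Q1. The divergence there is about -5, negative as expected for a sink.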